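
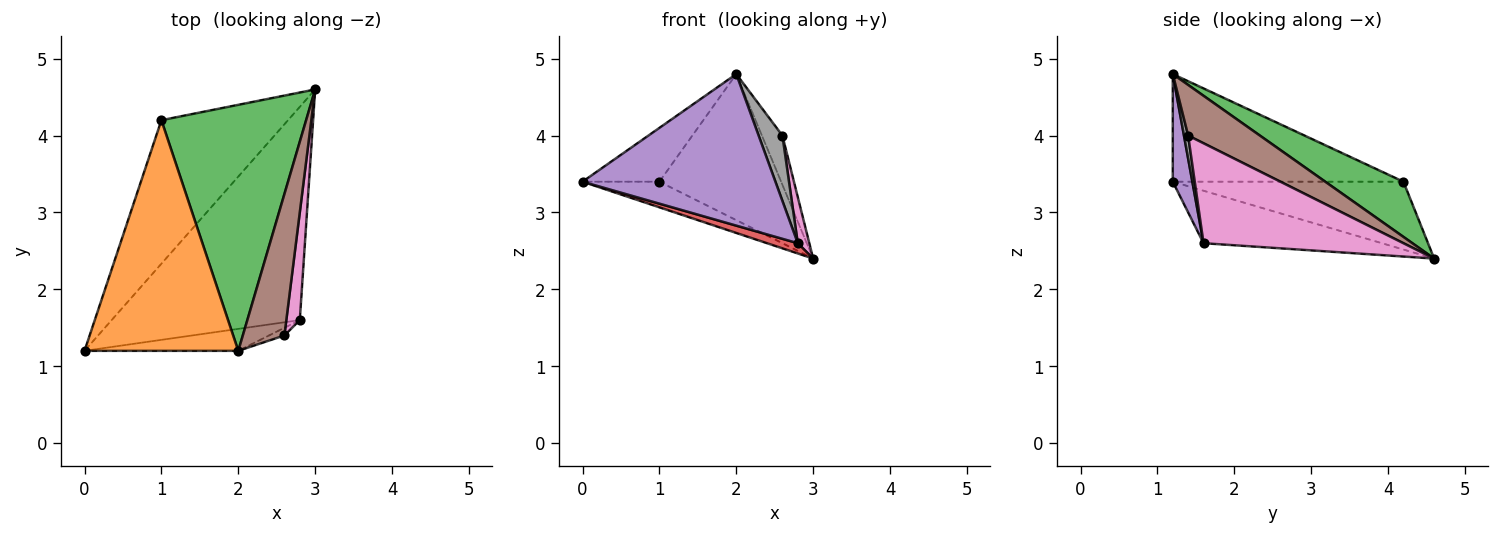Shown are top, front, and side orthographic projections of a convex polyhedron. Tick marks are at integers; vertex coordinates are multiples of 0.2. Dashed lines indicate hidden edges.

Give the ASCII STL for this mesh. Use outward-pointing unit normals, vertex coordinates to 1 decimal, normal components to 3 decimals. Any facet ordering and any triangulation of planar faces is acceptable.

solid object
 facet normal -0.466 0.155 -0.871
  outer loop
   vertex 1.0 4.2 3.4
   vertex 3.0 4.6 2.4
   vertex 0.0 1.2 3.4
  endloop
 endfacet
 facet normal -0.563 0.188 0.805
  outer loop
   vertex 1.0 4.2 3.4
   vertex 0.0 1.2 3.4
   vertex 2.0 1.2 4.8
  endloop
 endfacet
 facet normal 0.312 0.485 0.817
  outer loop
   vertex 1.0 4.2 3.4
   vertex 2.0 1.2 4.8
   vertex 3.0 4.6 2.4
  endloop
 endfacet
 facet normal -0.268 -0.046 -0.962
  outer loop
   vertex 2.8 1.6 2.6
   vertex 0.0 1.2 3.4
   vertex 3.0 4.6 2.4
  endloop
 endfacet
 facet normal 0.100 -0.985 -0.143
  outer loop
   vertex 2.8 1.6 2.6
   vertex 2.0 1.2 4.8
   vertex 0.0 1.2 3.4
  endloop
 endfacet
 facet normal 0.755 0.216 0.620
  outer loop
   vertex 2.6 1.4 4.0
   vertex 3.0 4.6 2.4
   vertex 2.0 1.2 4.8
  endloop
 endfacet
 facet normal 0.989 -0.057 0.133
  outer loop
   vertex 2.6 1.4 4.0
   vertex 2.8 1.6 2.6
   vertex 3.0 4.6 2.4
  endloop
 endfacet
 facet normal 0.173 -0.978 -0.115
  outer loop
   vertex 2.6 1.4 4.0
   vertex 2.0 1.2 4.8
   vertex 2.8 1.6 2.6
  endloop
 endfacet
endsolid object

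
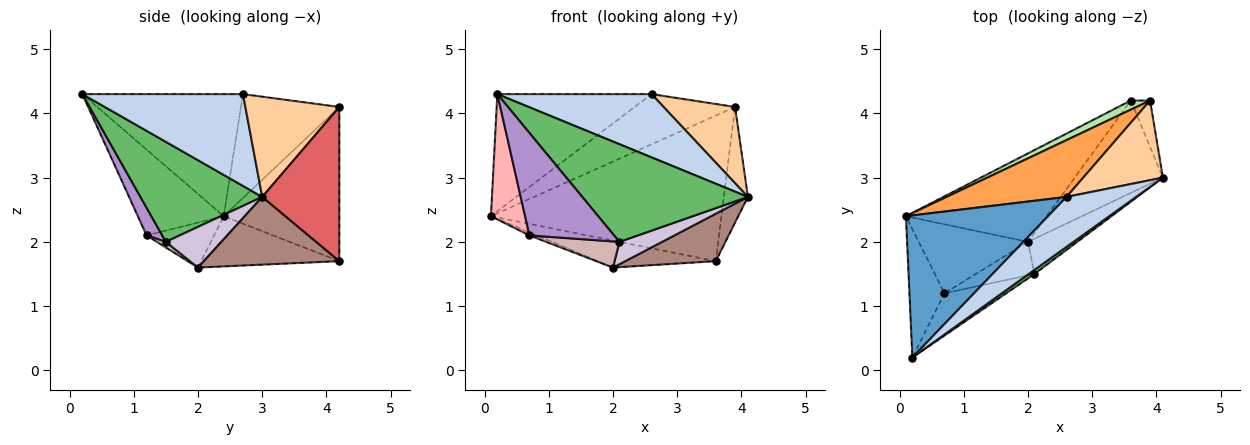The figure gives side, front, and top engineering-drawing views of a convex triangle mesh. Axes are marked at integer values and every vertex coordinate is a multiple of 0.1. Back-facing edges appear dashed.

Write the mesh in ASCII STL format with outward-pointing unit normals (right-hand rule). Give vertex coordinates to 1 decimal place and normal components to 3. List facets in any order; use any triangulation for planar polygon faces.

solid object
 facet normal -0.552 0.530 0.643
  outer loop
   vertex 2.6 2.7 4.3
   vertex 0.1 2.4 2.4
   vertex 0.2 0.2 4.3
  endloop
 endfacet
 facet normal 0.633 -0.608 0.480
  outer loop
   vertex 2.6 2.7 4.3
   vertex 0.2 0.2 4.3
   vertex 4.1 3.0 2.7
  endloop
 endfacet
 facet normal -0.544 0.556 0.629
  outer loop
   vertex 3.9 4.2 4.1
   vertex 0.1 2.4 2.4
   vertex 2.6 2.7 4.3
  endloop
 endfacet
 facet normal 0.673 -0.512 0.535
  outer loop
   vertex 3.9 4.2 4.1
   vertex 2.6 2.7 4.3
   vertex 4.1 3.0 2.7
  endloop
 endfacet
 facet normal 0.592 -0.805 0.034
  outer loop
   vertex 2.1 1.5 2.0
   vertex 4.1 3.0 2.7
   vertex 0.2 0.2 4.3
  endloop
 endfacet
 facet normal -0.448 0.892 0.056
  outer loop
   vertex 3.6 4.2 1.7
   vertex 0.1 2.4 2.4
   vertex 3.9 4.2 4.1
  endloop
 endfacet
 facet normal 0.948 0.296 -0.118
  outer loop
   vertex 3.6 4.2 1.7
   vertex 3.9 4.2 4.1
   vertex 4.1 3.0 2.7
  endloop
 endfacet
 facet normal -0.869 -0.346 -0.355
  outer loop
   vertex 0.7 1.2 2.1
   vertex 0.2 0.2 4.3
   vertex 0.1 2.4 2.4
  endloop
 endfacet
 facet normal 0.168 -0.911 -0.376
  outer loop
   vertex 0.7 1.2 2.1
   vertex 2.1 1.5 2.0
   vertex 0.2 0.2 4.3
  endloop
 endfacet
 facet normal 0.572 -0.440 -0.692
  outer loop
   vertex 2.0 2.0 1.6
   vertex 4.1 3.0 2.7
   vertex 2.1 1.5 2.0
  endloop
 endfacet
 facet normal 0.564 -0.377 -0.735
  outer loop
   vertex 2.0 2.0 1.6
   vertex 3.6 4.2 1.7
   vertex 4.1 3.0 2.7
  endloop
 endfacet
 facet normal 0.075 -0.614 -0.786
  outer loop
   vertex 2.0 2.0 1.6
   vertex 2.1 1.5 2.0
   vertex 0.7 1.2 2.1
  endloop
 endfacet
 facet normal -0.323 0.276 -0.905
  outer loop
   vertex 2.0 2.0 1.6
   vertex 0.1 2.4 2.4
   vertex 3.6 4.2 1.7
  endloop
 endfacet
 facet normal -0.380 0.041 -0.924
  outer loop
   vertex 2.0 2.0 1.6
   vertex 0.7 1.2 2.1
   vertex 0.1 2.4 2.4
  endloop
 endfacet
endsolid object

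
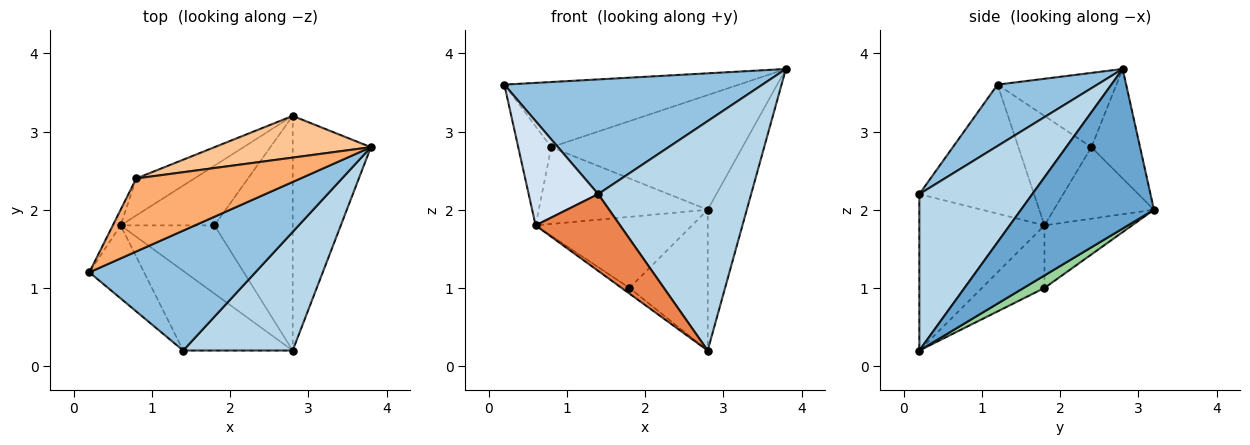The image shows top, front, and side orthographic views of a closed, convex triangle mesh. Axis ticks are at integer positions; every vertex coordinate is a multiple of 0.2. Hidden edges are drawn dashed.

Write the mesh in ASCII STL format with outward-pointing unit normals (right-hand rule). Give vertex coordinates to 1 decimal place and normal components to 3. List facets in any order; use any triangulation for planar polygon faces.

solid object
 facet normal 0.868 0.255 -0.426
  outer loop
   vertex 2.8 3.2 2.0
   vertex 3.8 2.8 3.8
   vertex 2.8 0.2 0.2
  endloop
 endfacet
 facet normal 0.258 -0.668 0.698
  outer loop
   vertex 1.4 0.2 2.2
   vertex 3.8 2.8 3.8
   vertex 0.2 1.2 3.6
  endloop
 endfacet
 facet normal 0.549 -0.743 0.384
  outer loop
   vertex 1.4 0.2 2.2
   vertex 2.8 0.2 0.2
   vertex 3.8 2.8 3.8
  endloop
 endfacet
 facet normal -0.804 -0.487 -0.341
  outer loop
   vertex 1.4 0.2 2.2
   vertex 0.2 1.2 3.6
   vertex 0.6 1.8 1.8
  endloop
 endfacet
 facet normal -0.717 -0.484 -0.502
  outer loop
   vertex 1.4 0.2 2.2
   vertex 0.6 1.8 1.8
   vertex 2.8 0.2 0.2
  endloop
 endfacet
 facet normal -0.320 0.631 0.707
  outer loop
   vertex 0.8 2.4 2.8
   vertex 0.2 1.2 3.6
   vertex 3.8 2.8 3.8
  endloop
 endfacet
 facet normal -0.233 0.914 0.332
  outer loop
   vertex 0.8 2.4 2.8
   vertex 3.8 2.8 3.8
   vertex 2.8 3.2 2.0
  endloop
 endfacet
 facet normal -0.909 0.411 -0.065
  outer loop
   vertex 0.8 2.4 2.8
   vertex 0.6 1.8 1.8
   vertex 0.2 1.2 3.6
  endloop
 endfacet
 facet normal -0.471 0.795 -0.383
  outer loop
   vertex 0.8 2.4 2.8
   vertex 2.8 3.2 2.0
   vertex 0.6 1.8 1.8
  endloop
 endfacet
 facet normal 0.136 0.510 -0.850
  outer loop
   vertex 1.8 1.8 1.0
   vertex 2.8 3.2 2.0
   vertex 2.8 0.2 0.2
  endloop
 endfacet
 facet normal -0.553 0.069 -0.830
  outer loop
   vertex 1.8 1.8 1.0
   vertex 2.8 0.2 0.2
   vertex 0.6 1.8 1.8
  endloop
 endfacet
 facet normal -0.394 0.704 -0.591
  outer loop
   vertex 1.8 1.8 1.0
   vertex 0.6 1.8 1.8
   vertex 2.8 3.2 2.0
  endloop
 endfacet
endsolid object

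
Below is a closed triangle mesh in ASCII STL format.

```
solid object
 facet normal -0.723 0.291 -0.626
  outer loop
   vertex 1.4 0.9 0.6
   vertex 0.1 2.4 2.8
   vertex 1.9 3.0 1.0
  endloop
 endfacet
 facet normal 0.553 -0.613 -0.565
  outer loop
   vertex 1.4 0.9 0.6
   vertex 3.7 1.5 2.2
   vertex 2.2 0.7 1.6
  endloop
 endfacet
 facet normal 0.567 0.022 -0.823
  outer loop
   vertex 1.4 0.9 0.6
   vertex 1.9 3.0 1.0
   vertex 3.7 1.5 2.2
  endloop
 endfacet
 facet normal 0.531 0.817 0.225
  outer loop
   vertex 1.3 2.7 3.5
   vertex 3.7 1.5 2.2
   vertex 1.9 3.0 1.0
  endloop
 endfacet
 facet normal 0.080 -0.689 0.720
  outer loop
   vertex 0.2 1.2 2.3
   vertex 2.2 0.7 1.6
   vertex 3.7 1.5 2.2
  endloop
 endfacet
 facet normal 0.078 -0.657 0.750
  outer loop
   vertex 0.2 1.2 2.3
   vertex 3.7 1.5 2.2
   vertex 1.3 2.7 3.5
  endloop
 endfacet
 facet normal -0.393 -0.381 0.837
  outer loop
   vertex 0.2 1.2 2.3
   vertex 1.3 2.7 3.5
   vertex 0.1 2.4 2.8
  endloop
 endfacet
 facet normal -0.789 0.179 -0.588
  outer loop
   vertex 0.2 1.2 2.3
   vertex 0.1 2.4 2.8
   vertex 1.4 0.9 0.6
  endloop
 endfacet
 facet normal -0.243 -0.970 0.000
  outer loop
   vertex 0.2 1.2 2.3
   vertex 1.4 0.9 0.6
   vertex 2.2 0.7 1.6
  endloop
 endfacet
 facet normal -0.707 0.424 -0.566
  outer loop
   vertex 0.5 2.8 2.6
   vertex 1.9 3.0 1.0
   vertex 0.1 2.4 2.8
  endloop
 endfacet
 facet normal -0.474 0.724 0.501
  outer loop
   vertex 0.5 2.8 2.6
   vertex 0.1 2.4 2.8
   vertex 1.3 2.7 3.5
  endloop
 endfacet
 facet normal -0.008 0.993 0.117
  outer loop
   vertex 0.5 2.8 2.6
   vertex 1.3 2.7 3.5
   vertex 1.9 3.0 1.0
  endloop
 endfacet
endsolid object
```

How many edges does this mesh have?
18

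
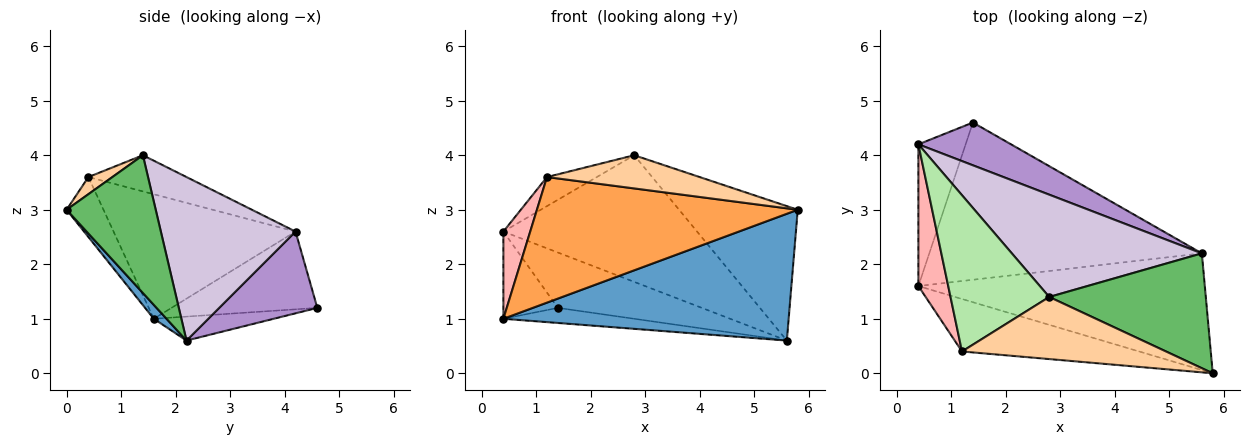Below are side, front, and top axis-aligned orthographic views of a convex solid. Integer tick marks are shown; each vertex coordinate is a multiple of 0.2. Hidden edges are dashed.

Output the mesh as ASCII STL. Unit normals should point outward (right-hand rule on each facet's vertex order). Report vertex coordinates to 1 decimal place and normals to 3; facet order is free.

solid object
 facet normal 0.033 -0.735 -0.677
  outer loop
   vertex 5.6 2.2 0.6
   vertex 5.8 0.0 3.0
   vertex 0.4 1.6 1.0
  endloop
 endfacet
 facet normal -0.087 0.095 -0.992
  outer loop
   vertex 5.6 2.2 0.6
   vertex 0.4 1.6 1.0
   vertex 1.4 4.6 1.2
  endloop
 endfacet
 facet normal -0.129 -0.915 -0.382
  outer loop
   vertex 1.2 0.4 3.6
   vertex 0.4 1.6 1.0
   vertex 5.8 0.0 3.0
  endloop
 endfacet
 facet normal 0.074 -0.470 0.880
  outer loop
   vertex 2.8 1.4 4.0
   vertex 1.2 0.4 3.6
   vertex 5.8 0.0 3.0
  endloop
 endfacet
 facet normal 0.496 0.660 0.564
  outer loop
   vertex 2.8 1.4 4.0
   vertex 5.8 0.0 3.0
   vertex 5.6 2.2 0.6
  endloop
 endfacet
 facet normal -0.339 0.172 0.925
  outer loop
   vertex 0.4 4.2 2.6
   vertex 1.2 0.4 3.6
   vertex 2.8 1.4 4.0
  endloop
 endfacet
 facet normal -0.814 0.304 -0.495
  outer loop
   vertex 0.4 4.2 2.6
   vertex 1.4 4.6 1.2
   vertex 0.4 1.6 1.0
  endloop
 endfacet
 facet normal -0.963 -0.142 0.231
  outer loop
   vertex 0.4 4.2 2.6
   vertex 0.4 1.6 1.0
   vertex 1.2 0.4 3.6
  endloop
 endfacet
 facet normal 0.475 0.696 0.538
  outer loop
   vertex 0.4 4.2 2.6
   vertex 5.6 2.2 0.6
   vertex 1.4 4.6 1.2
  endloop
 endfacet
 facet normal 0.476 0.684 0.553
  outer loop
   vertex 0.4 4.2 2.6
   vertex 2.8 1.4 4.0
   vertex 5.6 2.2 0.6
  endloop
 endfacet
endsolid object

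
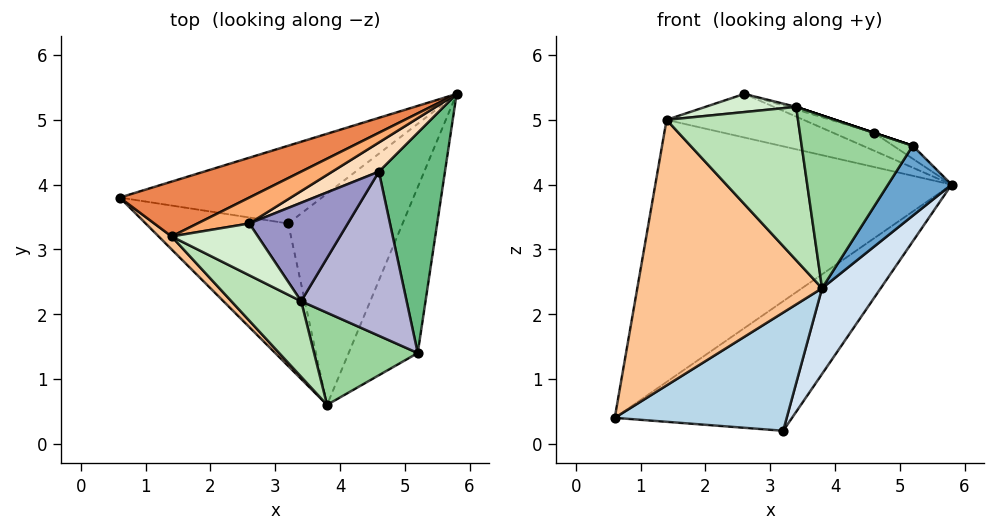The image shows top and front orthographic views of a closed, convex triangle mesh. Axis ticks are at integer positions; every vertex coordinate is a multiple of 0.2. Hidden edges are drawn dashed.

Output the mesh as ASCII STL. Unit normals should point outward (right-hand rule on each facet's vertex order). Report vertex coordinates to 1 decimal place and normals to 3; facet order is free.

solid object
 facet normal 0.858 -0.200 -0.473
  outer loop
   vertex 5.2 1.4 4.6
   vertex 3.8 0.6 2.4
   vertex 5.8 5.4 4.0
  endloop
 endfacet
 facet normal 0.092 0.854 -0.512
  outer loop
   vertex 3.2 3.4 0.2
   vertex 0.6 3.8 0.4
   vertex 5.8 5.4 4.0
  endloop
 endfacet
 facet normal -0.156 -0.631 -0.760
  outer loop
   vertex 3.2 3.4 0.2
   vertex 3.8 0.6 2.4
   vertex 0.6 3.8 0.4
  endloop
 endfacet
 facet normal 0.854 -0.195 -0.482
  outer loop
   vertex 3.2 3.4 0.2
   vertex 5.8 5.4 4.0
   vertex 3.8 0.6 2.4
  endloop
 endfacet
 facet normal -0.405 0.895 0.187
  outer loop
   vertex 1.4 3.2 5.0
   vertex 5.8 5.4 4.0
   vertex 0.6 3.8 0.4
  endloop
 endfacet
 facet normal -0.299 0.820 0.488
  outer loop
   vertex 1.4 3.2 5.0
   vertex 2.6 3.4 5.4
   vertex 5.8 5.4 4.0
  endloop
 endfacet
 facet normal -0.717 -0.696 0.034
  outer loop
   vertex 1.4 3.2 5.0
   vertex 0.6 3.8 0.4
   vertex 3.8 0.6 2.4
  endloop
 endfacet
 facet normal 0.047 0.521 0.852
  outer loop
   vertex 4.6 4.2 4.8
   vertex 5.8 5.4 4.0
   vertex 2.6 3.4 5.4
  endloop
 endfacet
 facet normal 0.519 0.050 0.853
  outer loop
   vertex 4.6 4.2 4.8
   vertex 5.2 1.4 4.6
   vertex 5.8 5.4 4.0
  endloop
 endfacet
 facet normal -0.229 -0.859 0.458
  outer loop
   vertex 3.4 2.2 5.2
   vertex 3.8 0.6 2.4
   vertex 5.2 1.4 4.6
  endloop
 endfacet
 facet normal -0.442 -0.805 0.397
  outer loop
   vertex 3.4 2.2 5.2
   vertex 1.4 3.2 5.0
   vertex 3.8 0.6 2.4
  endloop
 endfacet
 facet normal -0.251 -0.320 0.914
  outer loop
   vertex 3.4 2.2 5.2
   vertex 2.6 3.4 5.4
   vertex 1.4 3.2 5.0
  endloop
 endfacet
 facet normal 0.278 0.025 0.960
  outer loop
   vertex 3.4 2.2 5.2
   vertex 4.6 4.2 4.8
   vertex 2.6 3.4 5.4
  endloop
 endfacet
 facet normal 0.316 0.000 0.949
  outer loop
   vertex 3.4 2.2 5.2
   vertex 5.2 1.4 4.6
   vertex 4.6 4.2 4.8
  endloop
 endfacet
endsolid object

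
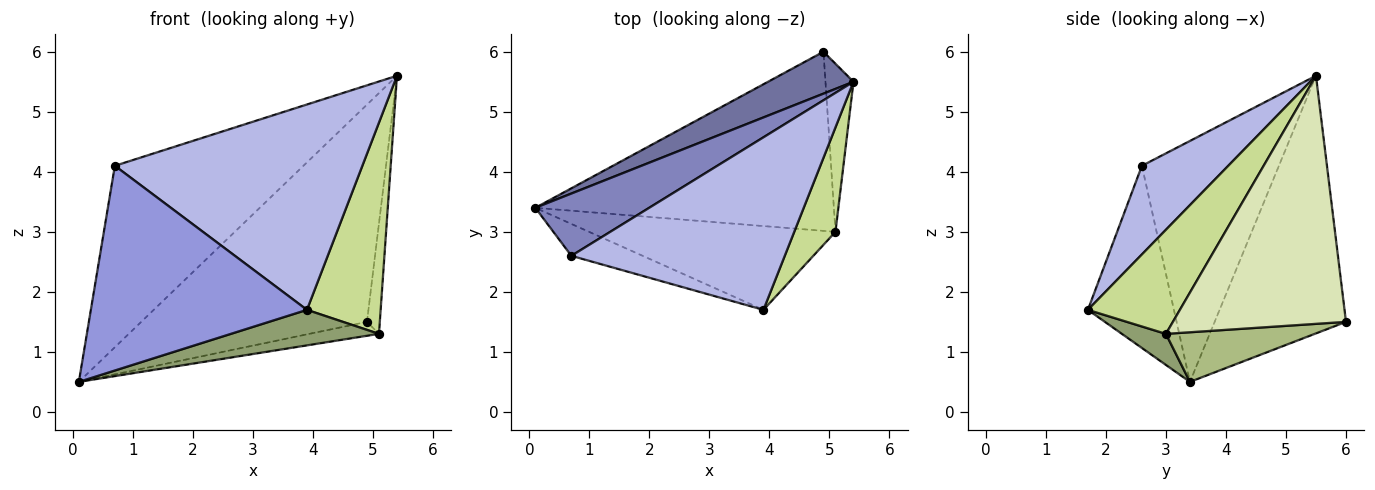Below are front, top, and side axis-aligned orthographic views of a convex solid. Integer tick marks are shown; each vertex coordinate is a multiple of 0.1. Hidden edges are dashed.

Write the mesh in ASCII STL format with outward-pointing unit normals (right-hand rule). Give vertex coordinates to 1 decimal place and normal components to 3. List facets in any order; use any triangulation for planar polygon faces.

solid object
 facet normal -0.496 0.853 0.164
  outer loop
   vertex 4.9 6.0 1.5
   vertex 0.1 3.4 0.5
   vertex 5.4 5.5 5.6
  endloop
 endfacet
 facet normal -0.566 0.779 0.268
  outer loop
   vertex 0.7 2.6 4.1
   vertex 5.4 5.5 5.6
   vertex 0.1 3.4 0.5
  endloop
 endfacet
 facet normal -0.366 -0.919 -0.143
  outer loop
   vertex 0.7 2.6 4.1
   vertex 0.1 3.4 0.5
   vertex 3.9 1.7 1.7
  endloop
 endfacet
 facet normal 0.258 -0.740 0.621
  outer loop
   vertex 0.7 2.6 4.1
   vertex 3.9 1.7 1.7
   vertex 5.4 5.5 5.6
  endloop
 endfacet
 facet normal 0.115 -0.388 -0.914
  outer loop
   vertex 5.1 3.0 1.3
   vertex 3.9 1.7 1.7
   vertex 0.1 3.4 0.5
  endloop
 endfacet
 facet normal 0.163 0.076 -0.984
  outer loop
   vertex 5.1 3.0 1.3
   vertex 0.1 3.4 0.5
   vertex 4.9 6.0 1.5
  endloop
 endfacet
 facet normal 0.746 -0.597 0.295
  outer loop
   vertex 5.1 3.0 1.3
   vertex 5.4 5.5 5.6
   vertex 3.9 1.7 1.7
  endloop
 endfacet
 facet normal 0.991 0.074 -0.112
  outer loop
   vertex 5.1 3.0 1.3
   vertex 4.9 6.0 1.5
   vertex 5.4 5.5 5.6
  endloop
 endfacet
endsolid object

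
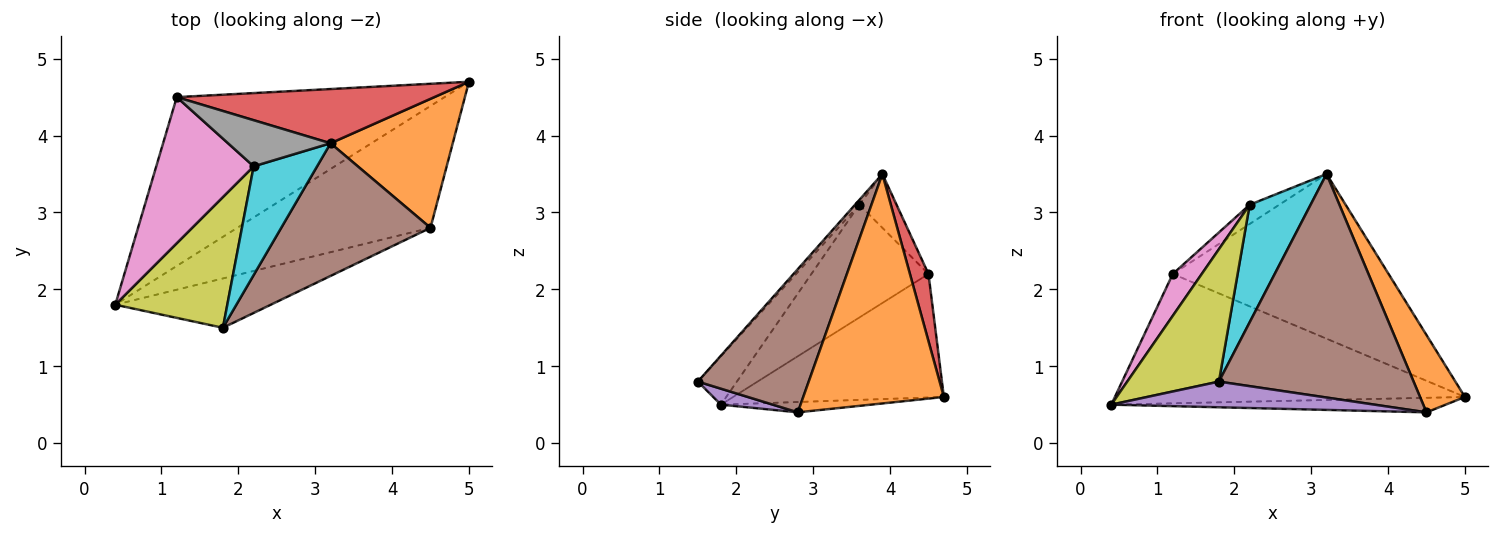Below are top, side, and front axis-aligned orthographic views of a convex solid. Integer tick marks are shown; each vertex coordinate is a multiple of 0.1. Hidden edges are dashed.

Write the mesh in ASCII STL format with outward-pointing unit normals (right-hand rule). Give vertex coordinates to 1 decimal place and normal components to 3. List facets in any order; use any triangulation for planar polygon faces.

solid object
 facet normal -0.053 0.118 -0.992
  outer loop
   vertex 4.5 2.8 0.4
   vertex 0.4 1.8 0.5
   vertex 5.0 4.7 0.6
  endloop
 endfacet
 facet normal 0.850 -0.271 0.452
  outer loop
   vertex 3.2 3.9 3.5
   vertex 4.5 2.8 0.4
   vertex 5.0 4.7 0.6
  endloop
 endfacet
 facet normal -0.344 0.571 -0.745
  outer loop
   vertex 1.2 4.5 2.2
   vertex 5.0 4.7 0.6
   vertex 0.4 1.8 0.5
  endloop
 endfacet
 facet normal 0.081 0.947 0.312
  outer loop
   vertex 1.2 4.5 2.2
   vertex 3.2 3.9 3.5
   vertex 5.0 4.7 0.6
  endloop
 endfacet
 facet normal 0.091 -0.460 -0.883
  outer loop
   vertex 1.8 1.5 0.8
   vertex 0.4 1.8 0.5
   vertex 4.5 2.8 0.4
  endloop
 endfacet
 facet normal 0.440 -0.772 0.458
  outer loop
   vertex 1.8 1.5 0.8
   vertex 4.5 2.8 0.4
   vertex 3.2 3.9 3.5
  endloop
 endfacet
 facet normal -0.744 -0.184 0.642
  outer loop
   vertex 2.2 3.6 3.1
   vertex 1.2 4.5 2.2
   vertex 0.4 1.8 0.5
  endloop
 endfacet
 facet normal -0.436 0.346 0.831
  outer loop
   vertex 2.2 3.6 3.1
   vertex 3.2 3.9 3.5
   vertex 1.2 4.5 2.2
  endloop
 endfacet
 facet normal -0.290 -0.681 0.672
  outer loop
   vertex 2.2 3.6 3.1
   vertex 0.4 1.8 0.5
   vertex 1.8 1.5 0.8
  endloop
 endfacet
 facet normal -0.051 -0.733 0.678
  outer loop
   vertex 2.2 3.6 3.1
   vertex 1.8 1.5 0.8
   vertex 3.2 3.9 3.5
  endloop
 endfacet
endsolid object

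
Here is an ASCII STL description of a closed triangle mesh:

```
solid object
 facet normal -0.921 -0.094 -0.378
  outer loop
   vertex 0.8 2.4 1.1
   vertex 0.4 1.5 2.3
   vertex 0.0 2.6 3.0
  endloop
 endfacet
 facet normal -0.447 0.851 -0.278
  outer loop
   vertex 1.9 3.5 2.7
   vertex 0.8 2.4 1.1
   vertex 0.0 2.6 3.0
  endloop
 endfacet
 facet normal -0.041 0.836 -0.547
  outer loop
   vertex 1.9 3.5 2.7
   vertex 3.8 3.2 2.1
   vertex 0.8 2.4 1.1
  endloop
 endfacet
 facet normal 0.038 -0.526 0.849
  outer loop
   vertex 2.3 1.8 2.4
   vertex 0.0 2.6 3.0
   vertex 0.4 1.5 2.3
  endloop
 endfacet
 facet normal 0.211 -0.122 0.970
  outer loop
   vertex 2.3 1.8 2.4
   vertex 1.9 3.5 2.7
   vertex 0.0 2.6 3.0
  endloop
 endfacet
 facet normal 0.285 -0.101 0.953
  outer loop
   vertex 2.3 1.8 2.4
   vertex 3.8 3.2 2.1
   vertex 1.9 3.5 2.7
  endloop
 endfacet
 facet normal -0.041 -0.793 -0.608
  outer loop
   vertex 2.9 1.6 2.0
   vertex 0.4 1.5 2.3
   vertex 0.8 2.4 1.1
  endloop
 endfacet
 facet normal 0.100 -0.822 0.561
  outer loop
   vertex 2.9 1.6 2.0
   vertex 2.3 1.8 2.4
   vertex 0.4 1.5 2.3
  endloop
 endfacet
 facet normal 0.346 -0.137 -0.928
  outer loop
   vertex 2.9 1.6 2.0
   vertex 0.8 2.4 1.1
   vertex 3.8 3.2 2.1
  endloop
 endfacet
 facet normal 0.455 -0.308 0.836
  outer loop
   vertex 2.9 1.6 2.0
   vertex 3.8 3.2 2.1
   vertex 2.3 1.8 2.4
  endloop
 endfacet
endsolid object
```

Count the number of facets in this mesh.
10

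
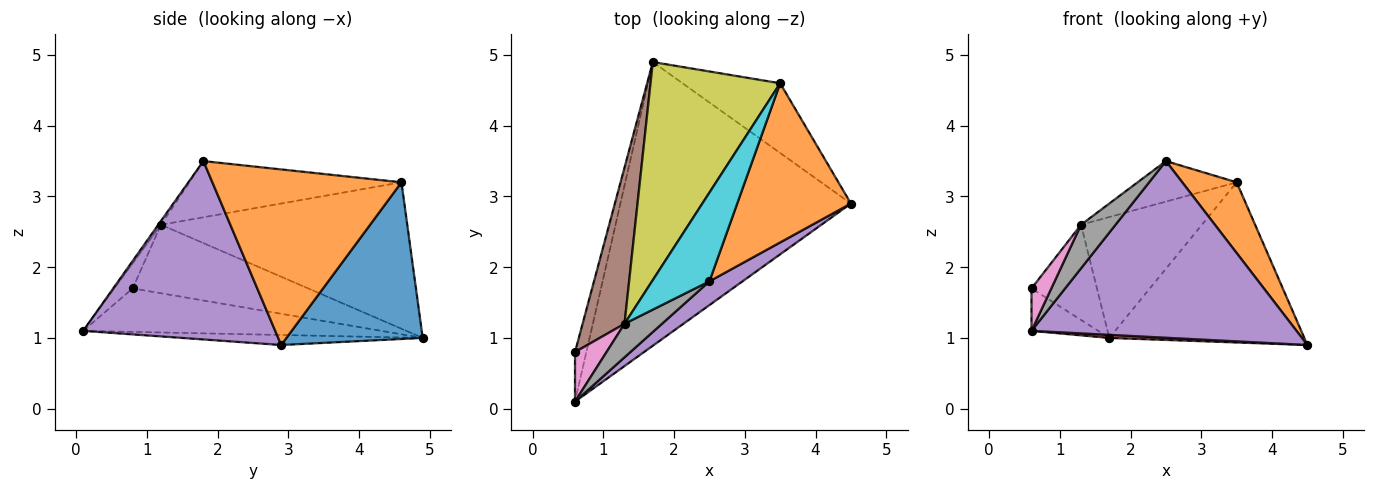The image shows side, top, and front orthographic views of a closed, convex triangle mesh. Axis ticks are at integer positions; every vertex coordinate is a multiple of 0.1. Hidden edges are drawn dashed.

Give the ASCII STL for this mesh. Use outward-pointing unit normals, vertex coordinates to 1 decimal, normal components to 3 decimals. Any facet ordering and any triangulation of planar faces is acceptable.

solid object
 facet normal 0.539 0.772 -0.336
  outer loop
   vertex 3.5 4.6 3.2
   vertex 4.5 2.9 0.9
   vertex 1.7 4.9 1.0
  endloop
 endfacet
 facet normal 0.816 -0.235 0.528
  outer loop
   vertex 3.5 4.6 3.2
   vertex 2.5 1.8 3.5
   vertex 4.5 2.9 0.9
  endloop
 endfacet
 facet normal -0.946 0.212 -0.247
  outer loop
   vertex 0.6 0.1 1.1
   vertex 0.6 0.8 1.7
   vertex 1.7 4.9 1.0
  endloop
 endfacet
 facet normal -0.043 -0.011 -0.999
  outer loop
   vertex 0.6 0.1 1.1
   vertex 1.7 4.9 1.0
   vertex 4.5 2.9 0.9
  endloop
 endfacet
 facet normal 0.583 -0.805 0.108
  outer loop
   vertex 0.6 0.1 1.1
   vertex 4.5 2.9 0.9
   vertex 2.5 1.8 3.5
  endloop
 endfacet
 facet normal -0.813 0.303 0.498
  outer loop
   vertex 1.3 1.2 2.6
   vertex 1.7 4.9 1.0
   vertex 0.6 0.8 1.7
  endloop
 endfacet
 facet normal -0.517 -0.557 0.650
  outer loop
   vertex 1.3 1.2 2.6
   vertex 0.6 0.8 1.7
   vertex 0.6 0.1 1.1
  endloop
 endfacet
 facet normal -0.061 -0.791 0.609
  outer loop
   vertex 1.3 1.2 2.6
   vertex 0.6 0.1 1.1
   vertex 2.5 1.8 3.5
  endloop
 endfacet
 facet normal -0.703 0.345 0.622
  outer loop
   vertex 1.3 1.2 2.6
   vertex 3.5 4.6 3.2
   vertex 1.7 4.9 1.0
  endloop
 endfacet
 facet normal -0.665 0.310 0.680
  outer loop
   vertex 1.3 1.2 2.6
   vertex 2.5 1.8 3.5
   vertex 3.5 4.6 3.2
  endloop
 endfacet
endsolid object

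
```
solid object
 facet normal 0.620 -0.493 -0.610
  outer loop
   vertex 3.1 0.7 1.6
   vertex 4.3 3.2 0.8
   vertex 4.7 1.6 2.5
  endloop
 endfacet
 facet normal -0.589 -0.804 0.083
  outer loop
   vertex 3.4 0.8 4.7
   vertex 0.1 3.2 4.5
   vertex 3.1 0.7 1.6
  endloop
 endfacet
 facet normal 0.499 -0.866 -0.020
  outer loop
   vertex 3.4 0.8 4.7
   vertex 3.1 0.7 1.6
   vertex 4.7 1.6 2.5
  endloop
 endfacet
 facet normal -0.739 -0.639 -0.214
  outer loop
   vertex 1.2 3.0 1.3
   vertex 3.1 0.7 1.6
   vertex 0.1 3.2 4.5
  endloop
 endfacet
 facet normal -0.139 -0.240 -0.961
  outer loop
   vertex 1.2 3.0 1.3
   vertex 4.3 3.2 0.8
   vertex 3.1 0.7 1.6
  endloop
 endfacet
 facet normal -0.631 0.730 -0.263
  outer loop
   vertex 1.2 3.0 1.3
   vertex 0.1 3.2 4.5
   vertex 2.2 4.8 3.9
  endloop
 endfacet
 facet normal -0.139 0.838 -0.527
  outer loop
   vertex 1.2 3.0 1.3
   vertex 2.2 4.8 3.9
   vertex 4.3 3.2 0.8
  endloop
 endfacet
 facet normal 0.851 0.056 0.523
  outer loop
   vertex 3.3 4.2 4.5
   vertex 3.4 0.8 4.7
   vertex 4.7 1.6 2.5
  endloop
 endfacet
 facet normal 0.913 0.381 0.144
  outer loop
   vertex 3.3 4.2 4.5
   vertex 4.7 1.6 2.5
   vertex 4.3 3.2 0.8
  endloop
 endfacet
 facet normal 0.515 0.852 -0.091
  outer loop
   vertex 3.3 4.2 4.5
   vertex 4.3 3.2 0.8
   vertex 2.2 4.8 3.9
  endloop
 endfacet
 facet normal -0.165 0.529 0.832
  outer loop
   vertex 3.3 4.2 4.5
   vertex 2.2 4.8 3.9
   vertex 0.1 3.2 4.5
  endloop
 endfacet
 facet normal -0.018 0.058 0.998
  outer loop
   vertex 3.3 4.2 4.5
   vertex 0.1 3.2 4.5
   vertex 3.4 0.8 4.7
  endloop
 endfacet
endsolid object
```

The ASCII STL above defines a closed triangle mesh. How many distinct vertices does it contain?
8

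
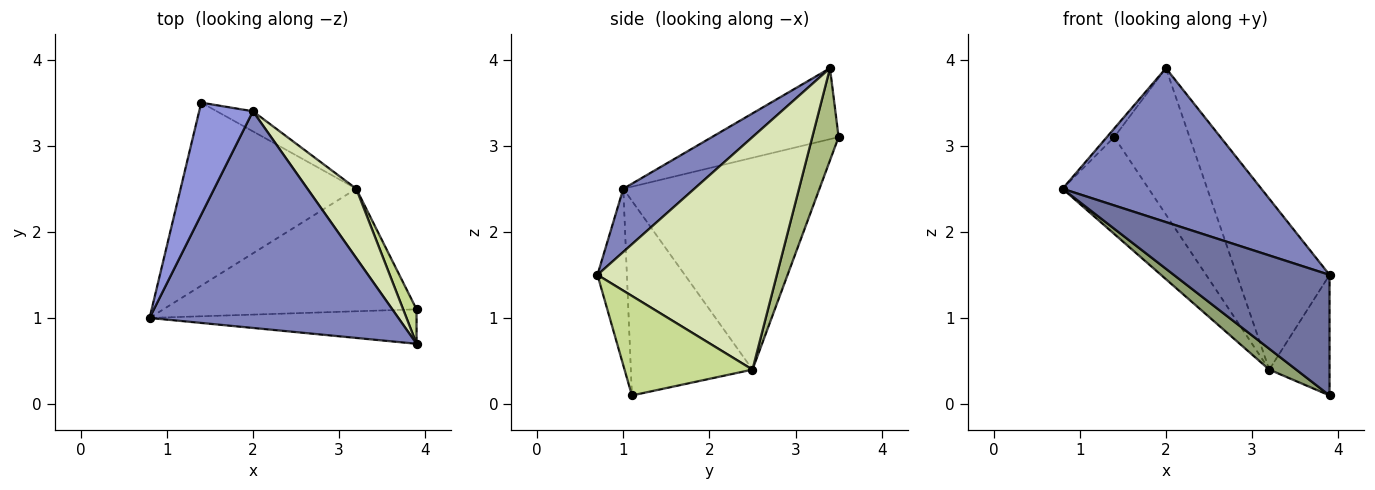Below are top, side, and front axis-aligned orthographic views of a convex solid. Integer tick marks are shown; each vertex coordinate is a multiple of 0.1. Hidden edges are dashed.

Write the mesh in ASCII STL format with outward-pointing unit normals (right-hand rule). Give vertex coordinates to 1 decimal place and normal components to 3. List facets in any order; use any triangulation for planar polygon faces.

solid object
 facet normal -0.179 -0.946 -0.270
  outer loop
   vertex 3.9 1.1 0.1
   vertex 3.9 0.7 1.5
   vertex 0.8 1.0 2.5
  endloop
 endfacet
 facet normal 0.203 -0.567 0.798
  outer loop
   vertex 2.0 3.4 3.9
   vertex 0.8 1.0 2.5
   vertex 3.9 0.7 1.5
  endloop
 endfacet
 facet normal -0.796 0.046 0.603
  outer loop
   vertex 2.0 3.4 3.9
   vertex 1.4 3.5 3.1
   vertex 0.8 1.0 2.5
  endloop
 endfacet
 facet normal -0.729 0.320 -0.605
  outer loop
   vertex 3.2 2.5 0.4
   vertex 0.8 1.0 2.5
   vertex 1.4 3.5 3.1
  endloop
 endfacet
 facet normal -0.604 -0.134 -0.786
  outer loop
   vertex 3.2 2.5 0.4
   vertex 3.9 1.1 0.1
   vertex 0.8 1.0 2.5
  endloop
 endfacet
 facet normal 0.327 0.936 -0.128
  outer loop
   vertex 3.2 2.5 0.4
   vertex 1.4 3.5 3.1
   vertex 2.0 3.4 3.9
  endloop
 endfacet
 facet normal 0.898 0.423 0.121
  outer loop
   vertex 3.2 2.5 0.4
   vertex 3.9 0.7 1.5
   vertex 3.9 1.1 0.1
  endloop
 endfacet
 facet normal 0.873 0.452 0.183
  outer loop
   vertex 3.2 2.5 0.4
   vertex 2.0 3.4 3.9
   vertex 3.9 0.7 1.5
  endloop
 endfacet
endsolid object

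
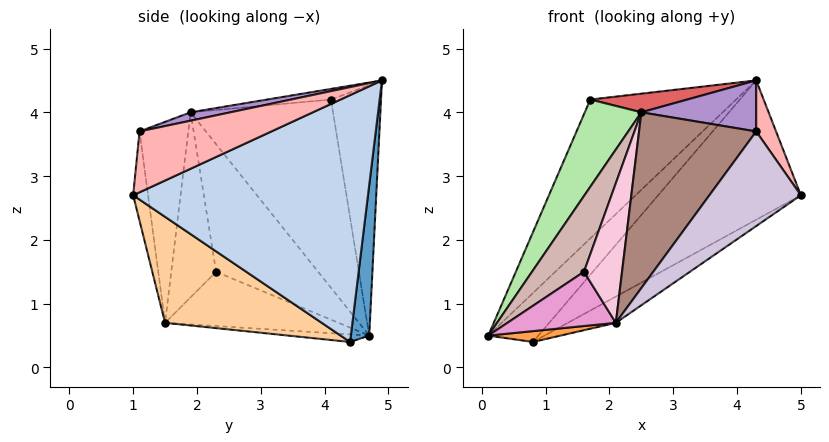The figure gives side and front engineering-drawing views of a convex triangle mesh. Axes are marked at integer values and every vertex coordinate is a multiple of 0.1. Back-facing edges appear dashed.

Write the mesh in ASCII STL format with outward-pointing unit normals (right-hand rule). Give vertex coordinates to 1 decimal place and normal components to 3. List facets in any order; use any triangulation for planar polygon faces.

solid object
 facet normal 0.319 0.869 -0.378
  outer loop
   vertex 0.8 4.4 0.4
   vertex 0.1 4.7 0.5
   vertex 4.3 4.9 4.5
  endloop
 endfacet
 facet normal 0.670 0.407 -0.621
  outer loop
   vertex 0.8 4.4 0.4
   vertex 4.3 4.9 4.5
   vertex 5.0 1.0 2.7
  endloop
 endfacet
 facet normal -0.221 -0.198 -0.955
  outer loop
   vertex 2.1 1.5 0.7
   vertex 0.1 4.7 0.5
   vertex 0.8 4.4 0.4
  endloop
 endfacet
 facet normal 0.579 0.177 -0.796
  outer loop
   vertex 2.1 1.5 0.7
   vertex 0.8 4.4 0.4
   vertex 5.0 1.0 2.7
  endloop
 endfacet
 facet normal -0.312 0.907 0.282
  outer loop
   vertex 1.7 4.1 4.2
   vertex 4.3 4.9 4.5
   vertex 0.1 4.7 0.5
  endloop
 endfacet
 facet normal -0.879 -0.349 0.324
  outer loop
   vertex 1.7 4.1 4.2
   vertex 0.1 4.7 0.5
   vertex 2.5 1.9 4.0
  endloop
 endfacet
 facet normal -0.078 -0.118 0.990
  outer loop
   vertex 1.7 4.1 4.2
   vertex 2.5 1.9 4.0
   vertex 4.3 4.9 4.5
  endloop
 endfacet
 facet normal 0.807 -0.122 0.577
  outer loop
   vertex 4.3 1.1 3.7
   vertex 5.0 1.0 2.7
   vertex 4.3 4.9 4.5
  endloop
 endfacet
 facet normal 0.071 -0.205 0.976
  outer loop
   vertex 4.3 1.1 3.7
   vertex 4.3 4.9 4.5
   vertex 2.5 1.9 4.0
  endloop
 endfacet
 facet normal -0.161 -0.987 -0.014
  outer loop
   vertex 4.3 1.1 3.7
   vertex 2.1 1.5 0.7
   vertex 5.0 1.0 2.7
  endloop
 endfacet
 facet normal -0.379 -0.912 0.157
  outer loop
   vertex 4.3 1.1 3.7
   vertex 2.5 1.9 4.0
   vertex 2.1 1.5 0.7
  endloop
 endfacet
 facet normal -0.865 -0.440 0.241
  outer loop
   vertex 1.6 2.3 1.5
   vertex 2.5 1.9 4.0
   vertex 0.1 4.7 0.5
  endloop
 endfacet
 facet normal -0.848 -0.530 0.000
  outer loop
   vertex 1.6 2.3 1.5
   vertex 0.1 4.7 0.5
   vertex 2.1 1.5 0.7
  endloop
 endfacet
 facet normal -0.751 -0.638 0.168
  outer loop
   vertex 1.6 2.3 1.5
   vertex 2.1 1.5 0.7
   vertex 2.5 1.9 4.0
  endloop
 endfacet
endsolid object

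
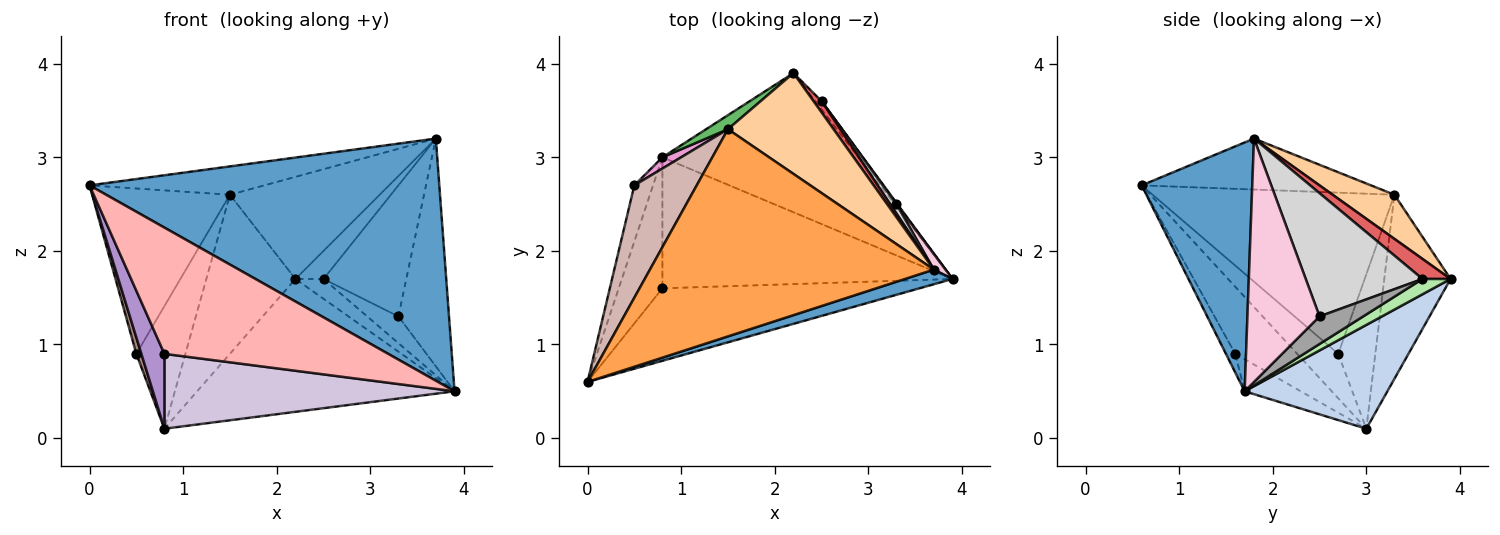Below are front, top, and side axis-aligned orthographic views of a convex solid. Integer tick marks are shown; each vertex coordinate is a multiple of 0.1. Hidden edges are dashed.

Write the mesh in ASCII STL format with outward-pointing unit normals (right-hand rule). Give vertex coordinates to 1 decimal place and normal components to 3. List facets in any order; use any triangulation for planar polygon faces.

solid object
 facet normal 0.301 -0.952 0.058
  outer loop
   vertex 3.7 1.8 3.2
   vertex 0.0 0.6 2.7
   vertex 3.9 1.7 0.5
  endloop
 endfacet
 facet normal 0.358 0.645 -0.676
  outer loop
   vertex 0.8 3.0 0.1
   vertex 2.2 3.9 1.7
   vertex 3.9 1.7 0.5
  endloop
 endfacet
 facet normal -0.175 0.133 0.975
  outer loop
   vertex 1.5 3.3 2.6
   vertex 0.0 0.6 2.7
   vertex 3.7 1.8 3.2
  endloop
 endfacet
 facet normal 0.282 0.683 0.674
  outer loop
   vertex 1.5 3.3 2.6
   vertex 3.7 1.8 3.2
   vertex 2.2 3.9 1.7
  endloop
 endfacet
 facet normal -0.595 0.800 0.071
  outer loop
   vertex 1.5 3.3 2.6
   vertex 2.2 3.9 1.7
   vertex 0.8 3.0 0.1
  endloop
 endfacet
 facet normal 0.678 0.678 -0.283
  outer loop
   vertex 2.5 3.6 1.7
   vertex 3.9 1.7 0.5
   vertex 2.2 3.9 1.7
  endloop
 endfacet
 facet normal 0.680 0.680 0.272
  outer loop
   vertex 2.5 3.6 1.7
   vertex 2.2 3.9 1.7
   vertex 3.7 1.8 3.2
  endloop
 endfacet
 facet normal -0.036 -0.867 -0.498
  outer loop
   vertex 0.8 1.6 0.9
   vertex 3.9 1.7 0.5
   vertex 0.0 0.6 2.7
  endloop
 endfacet
 facet normal -0.800 -0.298 -0.521
  outer loop
   vertex 0.8 1.6 0.9
   vertex 0.0 0.6 2.7
   vertex 0.8 3.0 0.1
  endloop
 endfacet
 facet normal -0.096 -0.494 -0.864
  outer loop
   vertex 0.8 1.6 0.9
   vertex 0.8 3.0 0.1
   vertex 3.9 1.7 0.5
  endloop
 endfacet
 facet normal -0.916 -0.112 -0.386
  outer loop
   vertex 0.5 2.7 0.9
   vertex 0.8 3.0 0.1
   vertex 0.0 0.6 2.7
  endloop
 endfacet
 facet normal -0.823 0.469 0.319
  outer loop
   vertex 0.5 2.7 0.9
   vertex 0.0 0.6 2.7
   vertex 1.5 3.3 2.6
  endloop
 endfacet
 facet normal -0.601 0.796 0.073
  outer loop
   vertex 0.5 2.7 0.9
   vertex 1.5 3.3 2.6
   vertex 0.8 3.0 0.1
  endloop
 endfacet
 facet normal 0.818 0.574 0.039
  outer loop
   vertex 3.3 2.5 1.3
   vertex 3.7 1.8 3.2
   vertex 3.9 1.7 0.5
  endloop
 endfacet
 facet normal 0.813 0.581 0.029
  outer loop
   vertex 3.3 2.5 1.3
   vertex 3.9 1.7 0.5
   vertex 2.5 3.6 1.7
  endloop
 endfacet
 facet normal 0.815 0.578 0.041
  outer loop
   vertex 3.3 2.5 1.3
   vertex 2.5 3.6 1.7
   vertex 3.7 1.8 3.2
  endloop
 endfacet
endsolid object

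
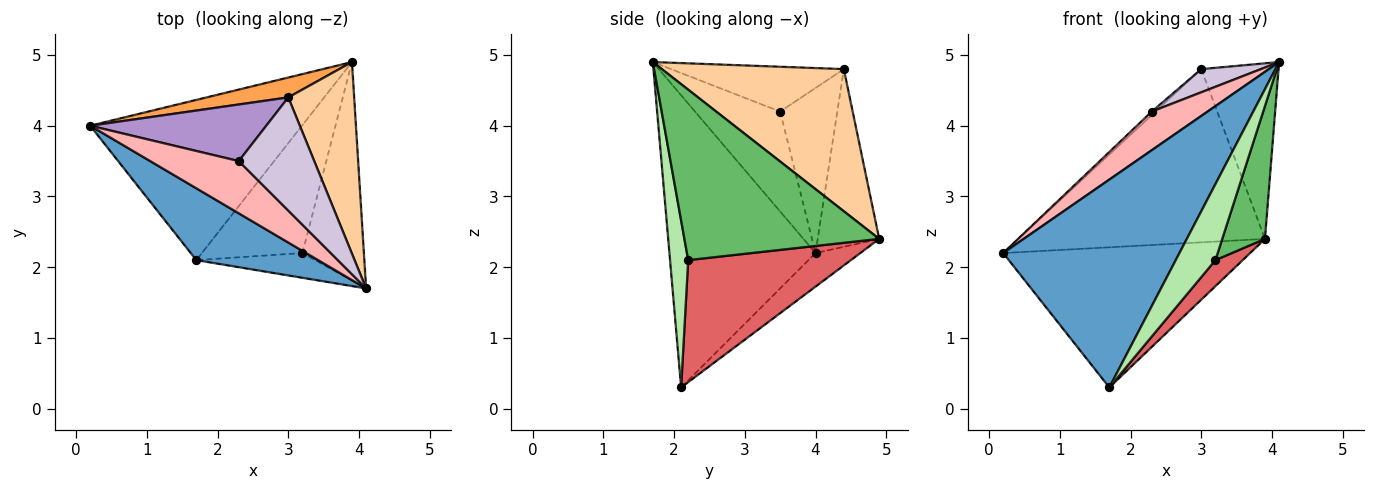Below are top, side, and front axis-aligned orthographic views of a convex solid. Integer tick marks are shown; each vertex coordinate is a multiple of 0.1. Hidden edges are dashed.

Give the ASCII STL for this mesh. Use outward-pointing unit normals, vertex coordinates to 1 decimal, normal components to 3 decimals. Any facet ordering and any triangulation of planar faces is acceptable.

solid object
 facet normal -0.617 -0.744 0.257
  outer loop
   vertex 1.7 2.1 0.3
   vertex 4.1 1.7 4.9
   vertex 0.2 4.0 2.2
  endloop
 endfacet
 facet normal -0.119 0.654 -0.747
  outer loop
   vertex 1.7 2.1 0.3
   vertex 0.2 4.0 2.2
   vertex 3.9 4.9 2.4
  endloop
 endfacet
 facet normal -0.241 0.964 0.111
  outer loop
   vertex 3.0 4.4 4.8
   vertex 3.9 4.9 2.4
   vertex 0.2 4.0 2.2
  endloop
 endfacet
 facet normal 0.847 0.359 0.392
  outer loop
   vertex 3.0 4.4 4.8
   vertex 4.1 1.7 4.9
   vertex 3.9 4.9 2.4
  endloop
 endfacet
 facet normal 0.921 -0.202 -0.332
  outer loop
   vertex 3.2 2.2 2.1
   vertex 3.9 4.9 2.4
   vertex 4.1 1.7 4.9
  endloop
 endfacet
 facet normal 0.399 -0.872 -0.284
  outer loop
   vertex 3.2 2.2 2.1
   vertex 4.1 1.7 4.9
   vertex 1.7 2.1 0.3
  endloop
 endfacet
 facet normal 0.765 -0.128 -0.631
  outer loop
   vertex 3.2 2.2 2.1
   vertex 1.7 2.1 0.3
   vertex 3.9 4.9 2.4
  endloop
 endfacet
 facet normal -0.672 -0.440 0.595
  outer loop
   vertex 2.3 3.5 4.2
   vertex 0.2 4.0 2.2
   vertex 4.1 1.7 4.9
  endloop
 endfacet
 facet normal -0.683 0.046 0.729
  outer loop
   vertex 2.3 3.5 4.2
   vertex 3.0 4.4 4.8
   vertex 0.2 4.0 2.2
  endloop
 endfacet
 facet normal -0.503 -0.173 0.847
  outer loop
   vertex 2.3 3.5 4.2
   vertex 4.1 1.7 4.9
   vertex 3.0 4.4 4.8
  endloop
 endfacet
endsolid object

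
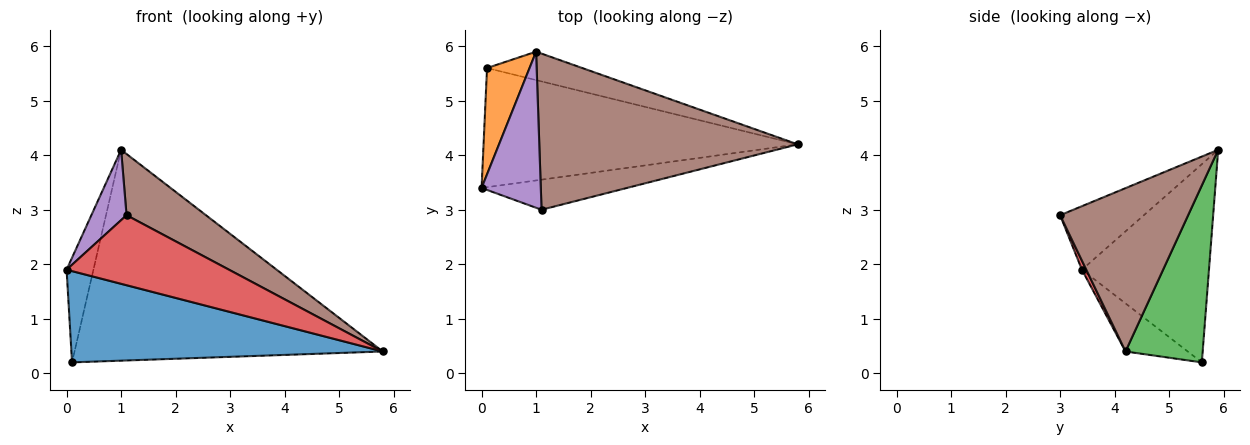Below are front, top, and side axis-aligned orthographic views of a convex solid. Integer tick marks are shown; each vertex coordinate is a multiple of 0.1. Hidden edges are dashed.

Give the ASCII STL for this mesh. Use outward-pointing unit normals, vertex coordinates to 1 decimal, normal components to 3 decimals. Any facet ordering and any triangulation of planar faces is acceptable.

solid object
 facet normal -0.121 -0.604 -0.788
  outer loop
   vertex 0.1 5.6 0.2
   vertex 5.8 4.2 0.4
   vertex 0.0 3.4 1.9
  endloop
 endfacet
 facet normal -0.958 0.202 0.205
  outer loop
   vertex 0.1 5.6 0.2
   vertex 0.0 3.4 1.9
   vertex 1.0 5.9 4.1
  endloop
 endfacet
 facet normal 0.241 0.962 -0.130
  outer loop
   vertex 0.1 5.6 0.2
   vertex 1.0 5.9 4.1
   vertex 5.8 4.2 0.4
  endloop
 endfacet
 facet normal 0.025 -0.919 -0.395
  outer loop
   vertex 1.1 3.0 2.9
   vertex 0.0 3.4 1.9
   vertex 5.8 4.2 0.4
  endloop
 endfacet
 facet normal -0.699 -0.294 0.652
  outer loop
   vertex 1.1 3.0 2.9
   vertex 1.0 5.9 4.1
   vertex 0.0 3.4 1.9
  endloop
 endfacet
 facet normal 0.507 -0.315 0.802
  outer loop
   vertex 1.1 3.0 2.9
   vertex 5.8 4.2 0.4
   vertex 1.0 5.9 4.1
  endloop
 endfacet
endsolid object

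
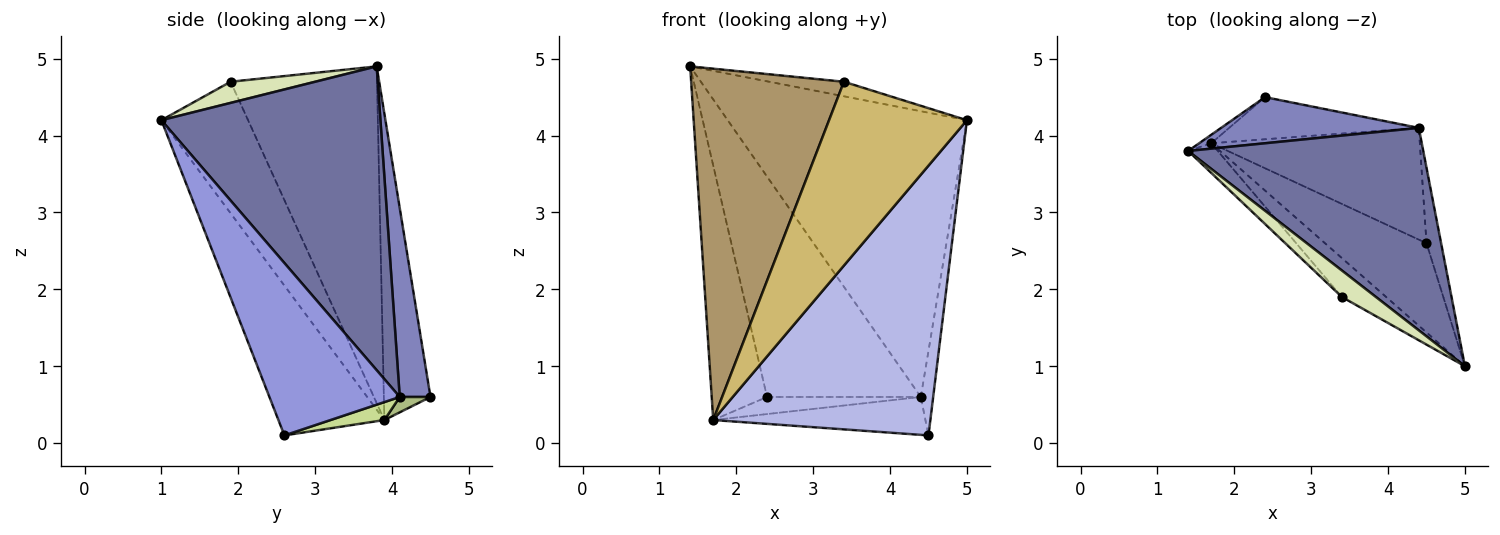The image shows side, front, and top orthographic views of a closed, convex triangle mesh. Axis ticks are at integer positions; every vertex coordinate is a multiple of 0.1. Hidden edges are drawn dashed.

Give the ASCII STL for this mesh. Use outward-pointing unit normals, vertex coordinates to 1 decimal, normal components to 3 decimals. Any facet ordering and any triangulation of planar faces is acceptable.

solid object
 facet normal 0.598 0.654 0.463
  outer loop
   vertex 4.4 4.1 0.6
   vertex 1.4 3.8 4.9
   vertex 5.0 1.0 4.2
  endloop
 endfacet
 facet normal 0.192 0.961 0.201
  outer loop
   vertex 4.4 4.1 0.6
   vertex 2.4 4.5 0.6
   vertex 1.4 3.8 4.9
  endloop
 endfacet
 facet normal 0.992 0.094 -0.084
  outer loop
   vertex 4.4 4.1 0.6
   vertex 5.0 1.0 4.2
   vertex 4.5 2.6 0.1
  endloop
 endfacet
 facet normal -0.420 -0.861 -0.285
  outer loop
   vertex 1.7 3.9 0.3
   vertex 4.5 2.6 0.1
   vertex 5.0 1.0 4.2
  endloop
 endfacet
 facet normal -0.644 0.764 -0.025
  outer loop
   vertex 1.7 3.9 0.3
   vertex 1.4 3.8 4.9
   vertex 2.4 4.5 0.6
  endloop
 endfacet
 facet normal 0.075 0.375 -0.924
  outer loop
   vertex 1.7 3.9 0.3
   vertex 2.4 4.5 0.6
   vertex 4.4 4.1 0.6
  endloop
 endfacet
 facet normal 0.081 0.320 -0.944
  outer loop
   vertex 1.7 3.9 0.3
   vertex 4.4 4.1 0.6
   vertex 4.5 2.6 0.1
  endloop
 endfacet
 facet normal 0.478 0.422 0.770
  outer loop
   vertex 3.4 1.9 4.7
   vertex 5.0 1.0 4.2
   vertex 1.4 3.8 4.9
  endloop
 endfacet
 facet normal -0.691 -0.721 -0.061
  outer loop
   vertex 3.4 1.9 4.7
   vertex 1.4 3.8 4.9
   vertex 1.7 3.9 0.3
  endloop
 endfacet
 facet normal -0.524 -0.833 -0.176
  outer loop
   vertex 3.4 1.9 4.7
   vertex 1.7 3.9 0.3
   vertex 5.0 1.0 4.2
  endloop
 endfacet
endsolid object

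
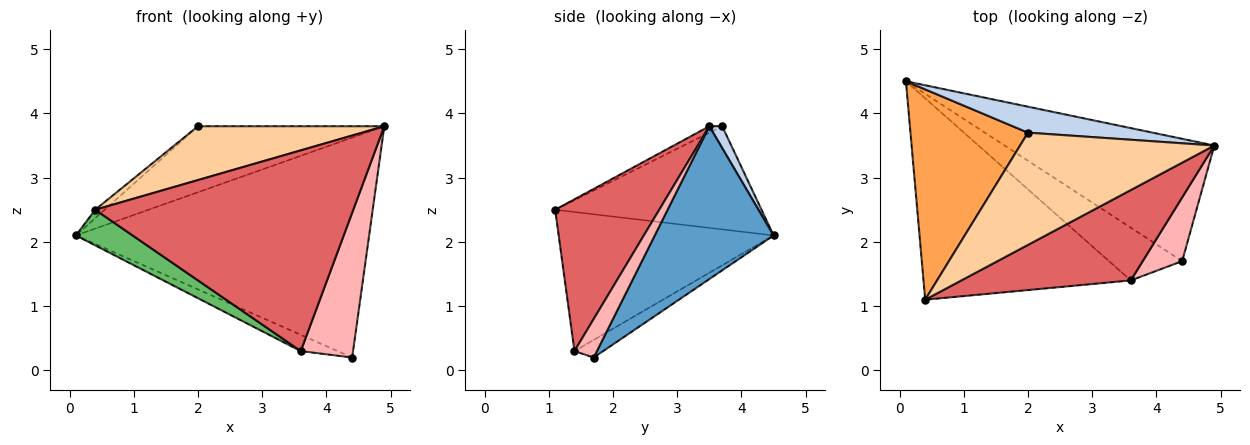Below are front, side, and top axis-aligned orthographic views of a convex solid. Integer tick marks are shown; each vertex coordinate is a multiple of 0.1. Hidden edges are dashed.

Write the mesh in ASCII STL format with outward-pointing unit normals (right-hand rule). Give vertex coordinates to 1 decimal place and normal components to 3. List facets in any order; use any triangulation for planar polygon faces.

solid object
 facet normal 0.334 0.824 -0.458
  outer loop
   vertex 4.4 1.7 0.2
   vertex 0.1 4.5 2.1
   vertex 4.9 3.5 3.8
  endloop
 endfacet
 facet normal 0.064 0.929 0.365
  outer loop
   vertex 2.0 3.7 3.8
   vertex 4.9 3.5 3.8
   vertex 0.1 4.5 2.1
  endloop
 endfacet
 facet normal -0.659 0.030 0.751
  outer loop
   vertex 2.0 3.7 3.8
   vertex 0.1 4.5 2.1
   vertex 0.4 1.1 2.5
  endloop
 endfacet
 facet normal -0.030 -0.432 0.901
  outer loop
   vertex 2.0 3.7 3.8
   vertex 0.4 1.1 2.5
   vertex 4.9 3.5 3.8
  endloop
 endfacet
 facet normal -0.551 -0.145 -0.822
  outer loop
   vertex 3.6 1.4 0.3
   vertex 0.4 1.1 2.5
   vertex 0.1 4.5 2.1
  endloop
 endfacet
 facet normal -0.224 0.288 -0.931
  outer loop
   vertex 3.6 1.4 0.3
   vertex 0.1 4.5 2.1
   vertex 4.4 1.7 0.2
  endloop
 endfacet
 facet normal 0.345 -0.856 0.385
  outer loop
   vertex 3.6 1.4 0.3
   vertex 4.9 3.5 3.8
   vertex 0.4 1.1 2.5
  endloop
 endfacet
 facet normal 0.366 -0.852 0.375
  outer loop
   vertex 3.6 1.4 0.3
   vertex 4.4 1.7 0.2
   vertex 4.9 3.5 3.8
  endloop
 endfacet
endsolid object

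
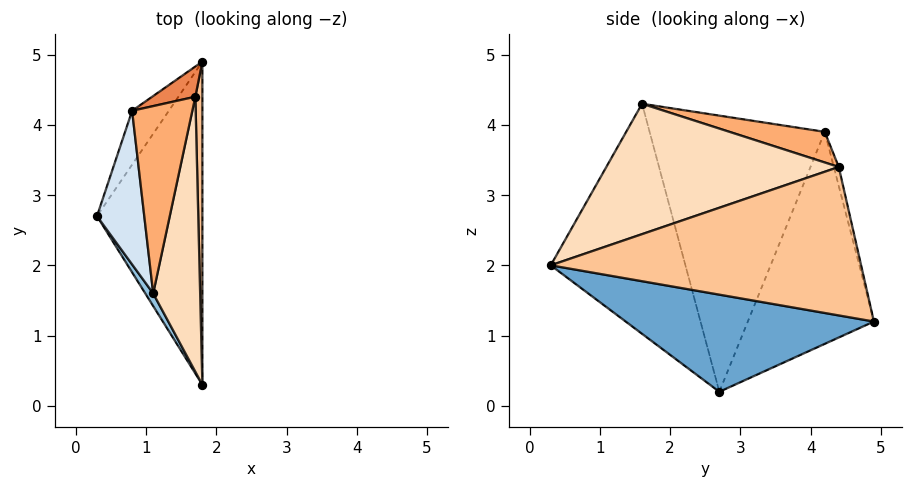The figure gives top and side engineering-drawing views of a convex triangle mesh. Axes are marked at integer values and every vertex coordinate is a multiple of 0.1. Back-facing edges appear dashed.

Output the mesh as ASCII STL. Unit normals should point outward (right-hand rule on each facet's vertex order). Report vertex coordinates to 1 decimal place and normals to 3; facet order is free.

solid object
 facet normal 0.672 -0.127 -0.729
  outer loop
   vertex 1.8 0.3 2.0
   vertex 0.3 2.7 0.2
   vertex 1.8 4.9 1.2
  endloop
 endfacet
 facet normal -0.857 -0.514 0.029
  outer loop
   vertex 1.1 1.6 4.3
   vertex 0.3 2.7 0.2
   vertex 1.8 0.3 2.0
  endloop
 endfacet
 facet normal -0.788 0.600 -0.137
  outer loop
   vertex 0.8 4.2 3.9
   vertex 1.8 4.9 1.2
   vertex 0.3 2.7 0.2
  endloop
 endfacet
 facet normal -0.982 -0.087 0.168
  outer loop
   vertex 0.8 4.2 3.9
   vertex 0.3 2.7 0.2
   vertex 1.1 1.6 4.3
  endloop
 endfacet
 facet normal -0.096 0.972 0.216
  outer loop
   vertex 1.7 4.4 3.4
   vertex 1.8 4.9 1.2
   vertex 0.8 4.2 3.9
  endloop
 endfacet
 facet normal 0.445 0.186 0.876
  outer loop
   vertex 1.7 4.4 3.4
   vertex 0.8 4.2 3.9
   vertex 1.1 1.6 4.3
  endloop
 endfacet
 facet normal 0.999 0.008 0.047
  outer loop
   vertex 1.7 4.4 3.4
   vertex 1.8 0.3 2.0
   vertex 1.8 4.9 1.2
  endloop
 endfacet
 facet normal 0.937 -0.092 0.337
  outer loop
   vertex 1.7 4.4 3.4
   vertex 1.1 1.6 4.3
   vertex 1.8 0.3 2.0
  endloop
 endfacet
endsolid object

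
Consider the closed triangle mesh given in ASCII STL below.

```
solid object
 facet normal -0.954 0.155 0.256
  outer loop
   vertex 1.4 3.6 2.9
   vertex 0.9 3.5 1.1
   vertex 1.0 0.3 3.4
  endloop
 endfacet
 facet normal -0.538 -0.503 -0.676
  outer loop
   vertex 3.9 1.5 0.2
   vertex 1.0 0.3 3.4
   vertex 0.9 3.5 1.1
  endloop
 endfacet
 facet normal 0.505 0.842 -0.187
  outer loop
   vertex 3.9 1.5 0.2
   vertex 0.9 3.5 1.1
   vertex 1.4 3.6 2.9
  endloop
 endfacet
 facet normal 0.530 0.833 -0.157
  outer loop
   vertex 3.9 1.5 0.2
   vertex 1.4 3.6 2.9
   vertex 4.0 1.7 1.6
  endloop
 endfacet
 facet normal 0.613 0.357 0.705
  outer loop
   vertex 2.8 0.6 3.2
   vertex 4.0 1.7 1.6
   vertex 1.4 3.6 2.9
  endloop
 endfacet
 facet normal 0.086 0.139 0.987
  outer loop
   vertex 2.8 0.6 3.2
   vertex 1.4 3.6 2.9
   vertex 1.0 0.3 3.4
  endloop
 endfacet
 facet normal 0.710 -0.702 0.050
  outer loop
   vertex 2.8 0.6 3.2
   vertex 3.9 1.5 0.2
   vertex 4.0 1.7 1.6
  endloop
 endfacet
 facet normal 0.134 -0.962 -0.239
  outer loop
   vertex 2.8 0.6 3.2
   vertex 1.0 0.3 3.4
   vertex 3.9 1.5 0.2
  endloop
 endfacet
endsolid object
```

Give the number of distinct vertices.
6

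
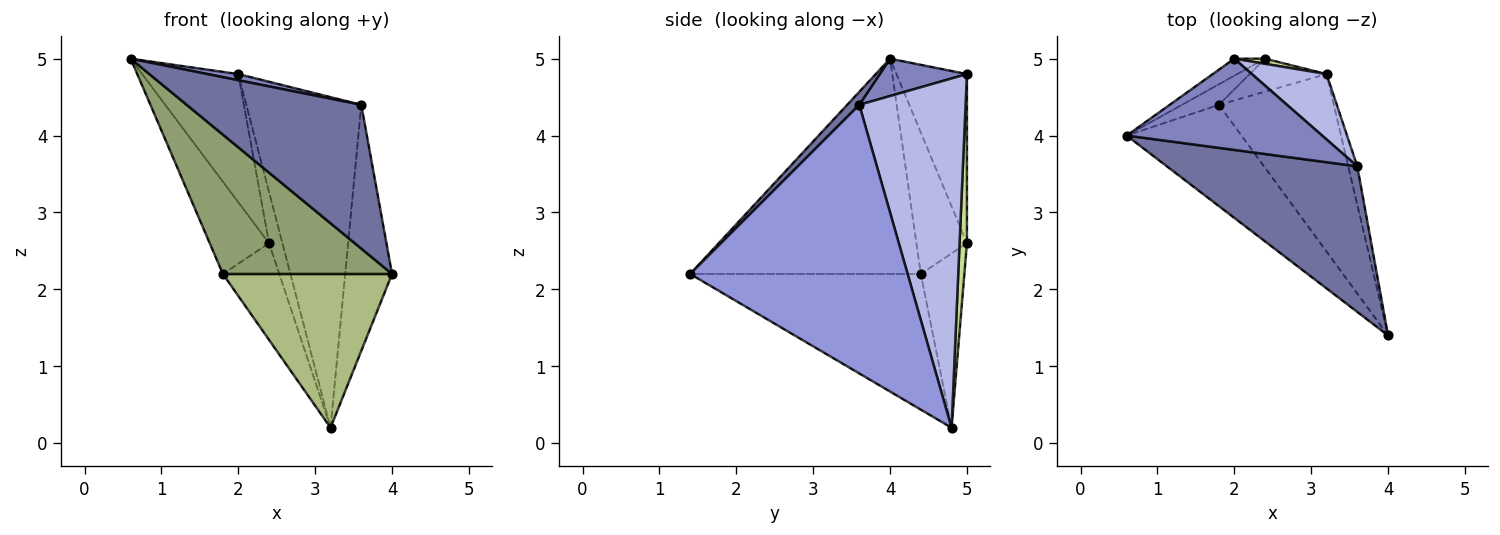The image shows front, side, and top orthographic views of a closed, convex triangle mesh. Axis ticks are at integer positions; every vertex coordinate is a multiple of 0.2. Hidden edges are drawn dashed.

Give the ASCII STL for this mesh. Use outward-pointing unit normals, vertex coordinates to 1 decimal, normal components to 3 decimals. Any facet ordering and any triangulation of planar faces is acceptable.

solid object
 facet normal 0.049 -0.702 0.711
  outer loop
   vertex 3.6 3.6 4.4
   vertex 0.6 4.0 5.0
   vertex 4.0 1.4 2.2
  endloop
 endfacet
 facet normal 0.187 -0.066 0.980
  outer loop
   vertex 3.6 3.6 4.4
   vertex 2.0 5.0 4.8
   vertex 0.6 4.0 5.0
  endloop
 endfacet
 facet normal 0.977 0.211 -0.033
  outer loop
   vertex 3.6 3.6 4.4
   vertex 4.0 1.4 2.2
   vertex 3.2 4.8 0.2
  endloop
 endfacet
 facet normal 0.672 0.727 0.144
  outer loop
   vertex 3.6 3.6 4.4
   vertex 3.2 4.8 0.2
   vertex 2.0 5.0 4.8
  endloop
 endfacet
 facet normal -0.741 -0.543 -0.395
  outer loop
   vertex 1.8 4.4 2.2
   vertex 4.0 1.4 2.2
   vertex 0.6 4.0 5.0
  endloop
 endfacet
 facet normal -0.666 -0.488 -0.564
  outer loop
   vertex 1.8 4.4 2.2
   vertex 3.2 4.8 0.2
   vertex 4.0 1.4 2.2
  endloop
 endfacet
 facet normal 0.480 0.873 0.087
  outer loop
   vertex 2.4 5.0 2.6
   vertex 2.0 5.0 4.8
   vertex 3.2 4.8 0.2
  endloop
 endfacet
 facet normal -0.590 0.764 -0.260
  outer loop
   vertex 2.4 5.0 2.6
   vertex 3.2 4.8 0.2
   vertex 1.8 4.4 2.2
  endloop
 endfacet
 facet normal -0.588 0.802 -0.107
  outer loop
   vertex 2.4 5.0 2.6
   vertex 0.6 4.0 5.0
   vertex 2.0 5.0 4.8
  endloop
 endfacet
 facet normal -0.639 0.751 -0.167
  outer loop
   vertex 2.4 5.0 2.6
   vertex 1.8 4.4 2.2
   vertex 0.6 4.0 5.0
  endloop
 endfacet
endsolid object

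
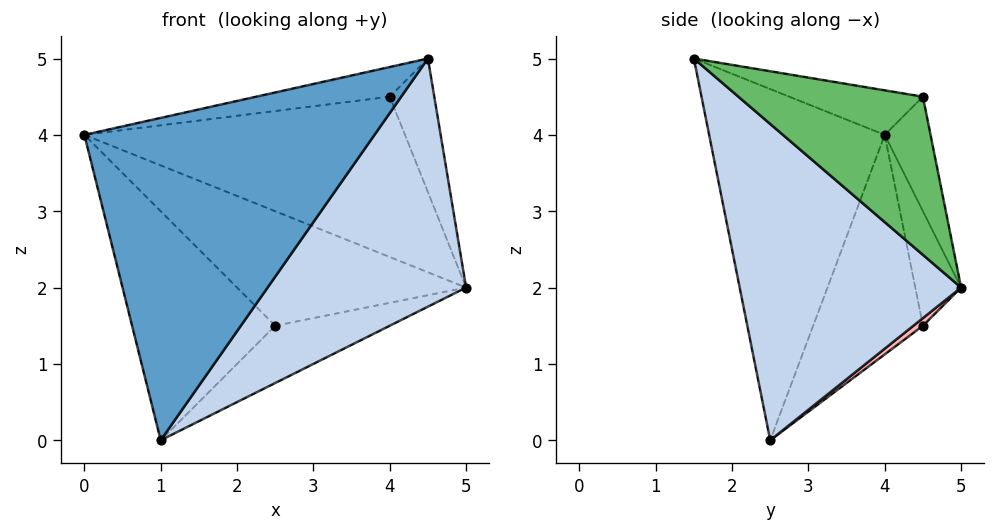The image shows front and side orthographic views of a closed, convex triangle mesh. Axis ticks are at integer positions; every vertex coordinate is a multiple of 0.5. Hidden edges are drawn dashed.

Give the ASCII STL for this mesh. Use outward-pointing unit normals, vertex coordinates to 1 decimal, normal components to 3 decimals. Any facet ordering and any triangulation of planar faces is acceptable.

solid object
 facet normal -0.509 -0.840 0.188
  outer loop
   vertex 1.0 2.5 0.0
   vertex 4.5 1.5 5.0
   vertex 0.0 4.0 4.0
  endloop
 endfacet
 facet normal 0.623 -0.558 -0.548
  outer loop
   vertex 1.0 2.5 0.0
   vertex 5.0 5.0 2.0
   vertex 4.5 1.5 5.0
  endloop
 endfacet
 facet normal -0.140 0.980 0.140
  outer loop
   vertex 4.0 4.5 4.5
   vertex 5.0 5.0 2.0
   vertex 0.0 4.0 4.0
  endloop
 endfacet
 facet normal -0.140 0.140 0.980
  outer loop
   vertex 4.0 4.5 4.5
   vertex 0.0 4.0 4.0
   vertex 4.5 1.5 5.0
  endloop
 endfacet
 facet normal 0.891 0.215 0.399
  outer loop
   vertex 4.0 4.5 4.5
   vertex 4.5 1.5 5.0
   vertex 5.0 5.0 2.0
  endloop
 endfacet
 facet normal -0.196 0.981 0.000
  outer loop
   vertex 2.5 4.5 1.5
   vertex 0.0 4.0 4.0
   vertex 5.0 5.0 2.0
  endloop
 endfacet
 facet normal -0.555 0.724 -0.410
  outer loop
   vertex 2.5 4.5 1.5
   vertex 1.0 2.5 0.0
   vertex 0.0 4.0 4.0
  endloop
 endfacet
 facet normal 0.048 0.576 -0.816
  outer loop
   vertex 2.5 4.5 1.5
   vertex 5.0 5.0 2.0
   vertex 1.0 2.5 0.0
  endloop
 endfacet
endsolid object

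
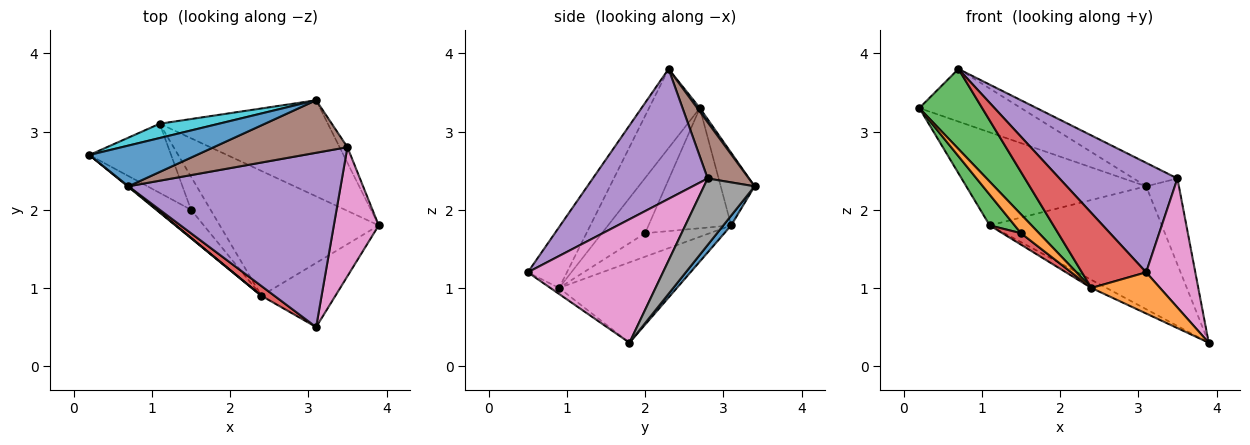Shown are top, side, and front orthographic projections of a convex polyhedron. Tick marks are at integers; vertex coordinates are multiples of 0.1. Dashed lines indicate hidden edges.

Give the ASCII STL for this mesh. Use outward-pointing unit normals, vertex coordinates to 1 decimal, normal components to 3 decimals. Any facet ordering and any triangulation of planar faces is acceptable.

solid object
 facet normal 0.020 0.790 0.612
  outer loop
   vertex 0.7 2.3 3.8
   vertex 3.1 3.4 2.3
   vertex 0.2 2.7 3.3
  endloop
 endfacet
 facet normal -0.068 -0.539 -0.839
  outer loop
   vertex 2.4 0.9 1.0
   vertex 3.9 1.8 0.3
   vertex 3.1 0.5 1.2
  endloop
 endfacet
 facet normal -0.629 -0.777 0.007
  outer loop
   vertex 2.4 0.9 1.0
   vertex 0.7 2.3 3.8
   vertex 0.2 2.7 3.3
  endloop
 endfacet
 facet normal -0.517 -0.849 0.111
  outer loop
   vertex 2.4 0.9 1.0
   vertex 3.1 0.5 1.2
   vertex 0.7 2.3 3.8
  endloop
 endfacet
 facet normal 0.460 -0.472 0.752
  outer loop
   vertex 3.5 2.8 2.4
   vertex 0.7 2.3 3.8
   vertex 3.1 0.5 1.2
  endloop
 endfacet
 facet normal 0.358 0.381 0.852
  outer loop
   vertex 3.5 2.8 2.4
   vertex 3.1 3.4 2.3
   vertex 0.7 2.3 3.8
  endloop
 endfacet
 facet normal 0.889 -0.323 0.323
  outer loop
   vertex 3.5 2.8 2.4
   vertex 3.1 0.5 1.2
   vertex 3.9 1.8 0.3
  endloop
 endfacet
 facet normal 0.836 0.541 -0.098
  outer loop
   vertex 3.5 2.8 2.4
   vertex 3.9 1.8 0.3
   vertex 3.1 3.4 2.3
  endloop
 endfacet
 facet normal -0.450 0.058 -0.891
  outer loop
   vertex 1.1 3.1 1.8
   vertex 3.9 1.8 0.3
   vertex 2.4 0.9 1.0
  endloop
 endfacet
 facet normal -0.183 0.972 0.149
  outer loop
   vertex 1.1 3.1 1.8
   vertex 0.2 2.7 3.3
   vertex 3.1 3.4 2.3
  endloop
 endfacet
 facet normal 0.036 0.787 -0.616
  outer loop
   vertex 1.1 3.1 1.8
   vertex 3.1 3.4 2.3
   vertex 3.9 1.8 0.3
  endloop
 endfacet
 facet normal -0.798 -0.333 -0.503
  outer loop
   vertex 1.5 2.0 1.7
   vertex 2.4 0.9 1.0
   vertex 0.2 2.7 3.3
  endloop
 endfacet
 facet normal -0.802 -0.242 -0.546
  outer loop
   vertex 1.5 2.0 1.7
   vertex 0.2 2.7 3.3
   vertex 1.1 3.1 1.8
  endloop
 endfacet
 facet normal -0.750 -0.216 -0.625
  outer loop
   vertex 1.5 2.0 1.7
   vertex 1.1 3.1 1.8
   vertex 2.4 0.9 1.0
  endloop
 endfacet
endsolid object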